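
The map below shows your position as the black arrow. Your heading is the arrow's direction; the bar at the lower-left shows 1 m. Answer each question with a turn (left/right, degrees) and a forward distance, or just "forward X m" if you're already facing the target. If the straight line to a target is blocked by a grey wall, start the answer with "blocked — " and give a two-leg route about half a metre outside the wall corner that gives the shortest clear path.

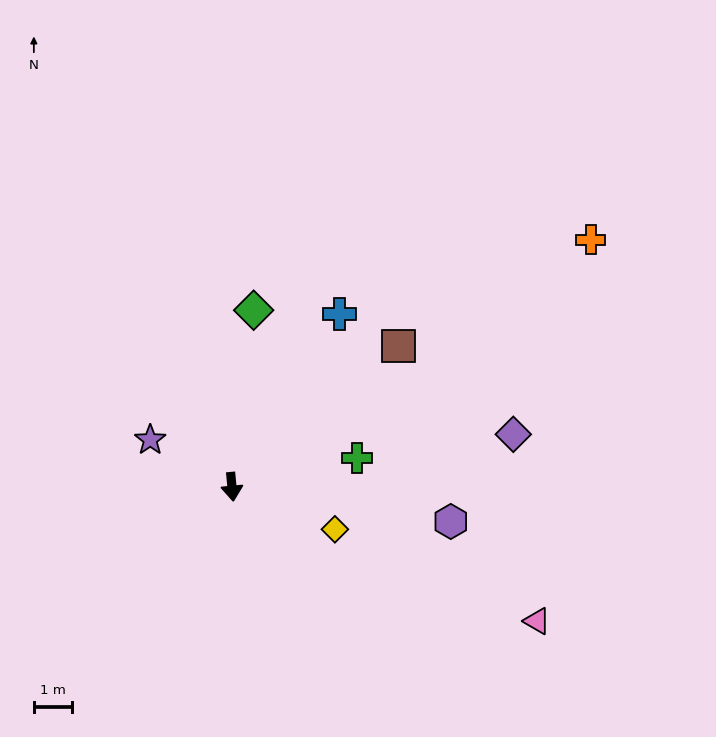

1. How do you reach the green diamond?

turn left 168°, forward 4.6 m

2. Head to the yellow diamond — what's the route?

turn left 62°, forward 2.9 m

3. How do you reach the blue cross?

turn left 143°, forward 5.3 m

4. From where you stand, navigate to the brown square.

turn left 125°, forward 5.6 m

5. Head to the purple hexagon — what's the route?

turn left 76°, forward 5.7 m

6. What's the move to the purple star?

turn right 125°, forward 2.4 m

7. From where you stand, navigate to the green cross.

turn left 98°, forward 3.3 m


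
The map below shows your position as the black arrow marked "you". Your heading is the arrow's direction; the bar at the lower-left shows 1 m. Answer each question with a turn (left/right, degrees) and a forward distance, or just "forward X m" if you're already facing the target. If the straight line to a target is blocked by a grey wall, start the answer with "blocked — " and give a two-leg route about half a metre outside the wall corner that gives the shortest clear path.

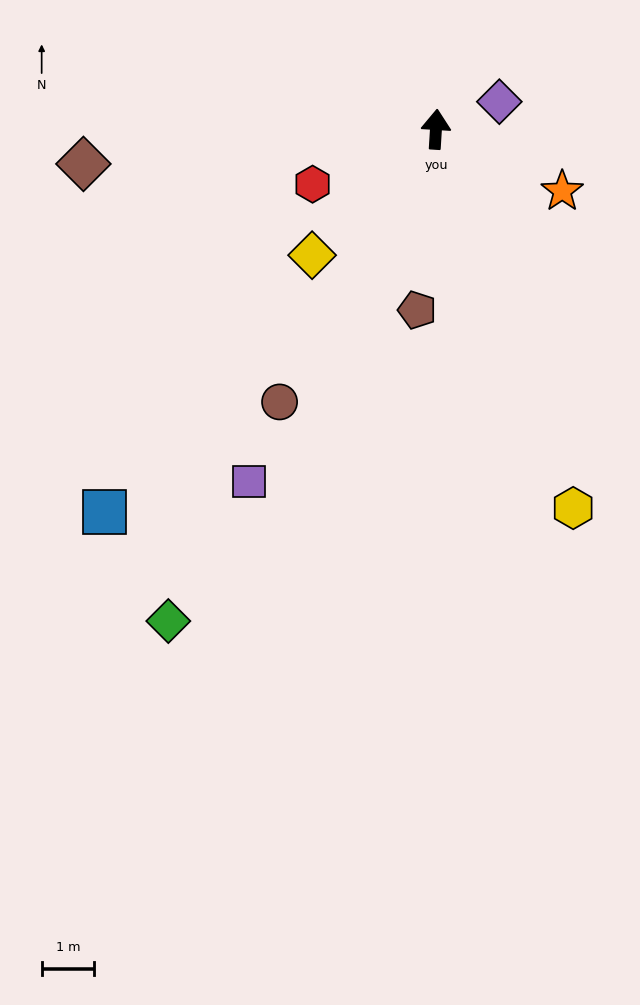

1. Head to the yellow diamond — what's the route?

turn left 139°, forward 3.4 m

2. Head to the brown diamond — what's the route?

turn left 99°, forward 6.7 m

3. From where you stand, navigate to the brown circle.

turn left 154°, forward 6.0 m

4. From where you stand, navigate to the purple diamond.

turn right 63°, forward 1.3 m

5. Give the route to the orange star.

turn right 113°, forward 2.7 m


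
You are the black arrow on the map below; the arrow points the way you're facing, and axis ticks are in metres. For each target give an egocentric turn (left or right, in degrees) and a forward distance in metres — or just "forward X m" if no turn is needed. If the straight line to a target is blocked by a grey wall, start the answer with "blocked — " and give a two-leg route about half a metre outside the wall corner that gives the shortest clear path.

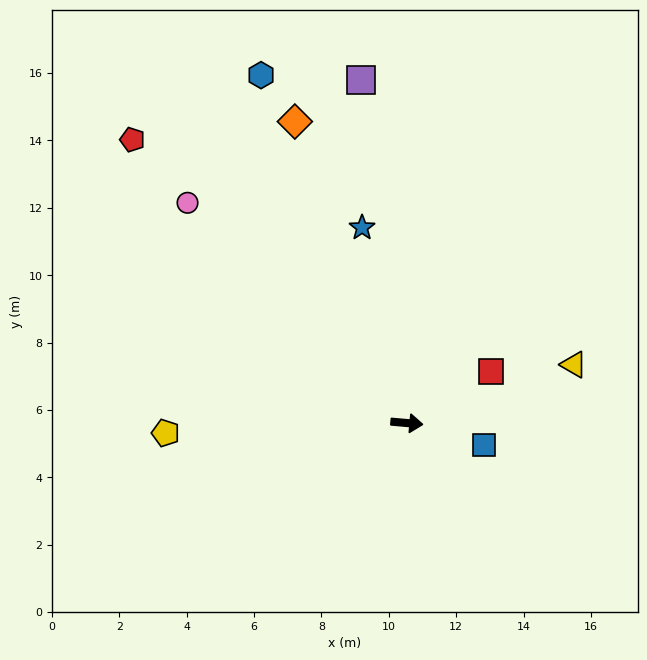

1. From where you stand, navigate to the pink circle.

turn left 140°, forward 9.2 m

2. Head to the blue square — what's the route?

turn right 11°, forward 2.4 m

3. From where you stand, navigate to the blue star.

turn left 108°, forward 6.0 m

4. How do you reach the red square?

turn left 37°, forward 2.9 m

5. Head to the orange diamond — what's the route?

turn left 115°, forward 9.5 m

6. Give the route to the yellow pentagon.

turn right 173°, forward 7.2 m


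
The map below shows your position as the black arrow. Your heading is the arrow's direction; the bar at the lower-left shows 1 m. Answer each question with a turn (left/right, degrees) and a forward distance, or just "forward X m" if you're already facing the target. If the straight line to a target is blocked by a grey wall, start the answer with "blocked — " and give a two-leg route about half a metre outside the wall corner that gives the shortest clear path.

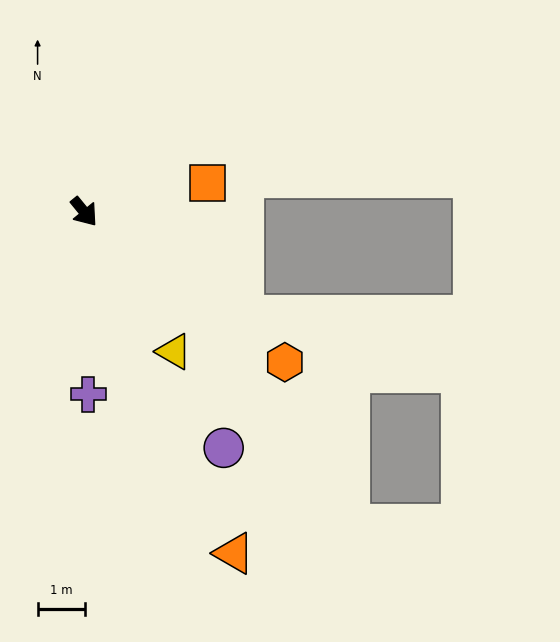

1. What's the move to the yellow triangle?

turn right 7°, forward 3.5 m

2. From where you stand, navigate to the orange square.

turn left 64°, forward 2.7 m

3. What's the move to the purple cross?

turn right 38°, forward 3.9 m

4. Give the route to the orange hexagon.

turn left 14°, forward 5.3 m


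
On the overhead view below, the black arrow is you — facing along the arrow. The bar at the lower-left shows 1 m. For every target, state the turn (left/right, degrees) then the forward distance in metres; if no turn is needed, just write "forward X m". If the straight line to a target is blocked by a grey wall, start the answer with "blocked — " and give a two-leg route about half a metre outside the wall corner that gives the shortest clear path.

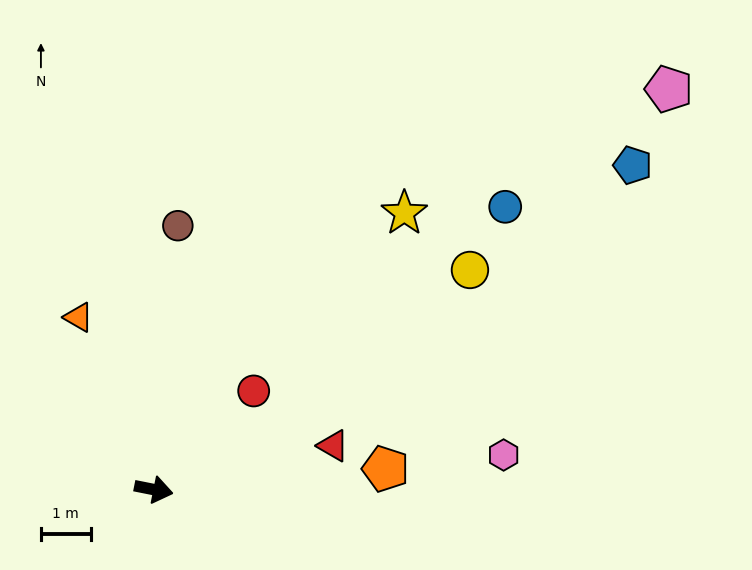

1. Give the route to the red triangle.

turn left 25°, forward 3.7 m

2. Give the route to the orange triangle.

turn left 125°, forward 3.8 m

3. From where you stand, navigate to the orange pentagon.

turn left 16°, forward 4.7 m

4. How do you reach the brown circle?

turn left 96°, forward 5.3 m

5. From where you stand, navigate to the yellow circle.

turn left 46°, forward 7.8 m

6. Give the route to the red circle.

turn left 56°, forward 2.8 m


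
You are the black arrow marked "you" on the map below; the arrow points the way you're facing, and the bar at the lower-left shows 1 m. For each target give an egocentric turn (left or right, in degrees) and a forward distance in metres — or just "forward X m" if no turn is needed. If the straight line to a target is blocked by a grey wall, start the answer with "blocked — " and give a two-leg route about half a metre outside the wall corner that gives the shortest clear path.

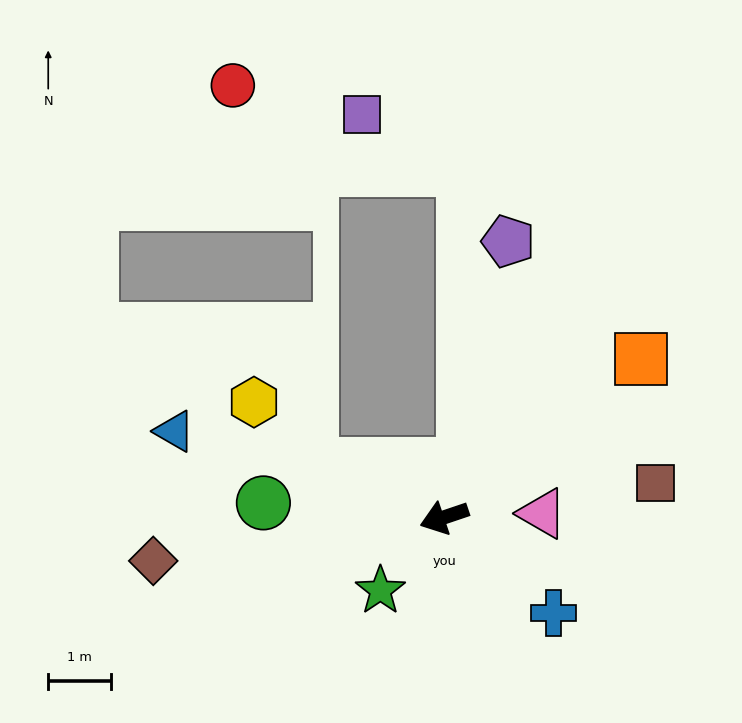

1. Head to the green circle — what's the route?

turn right 23°, forward 2.9 m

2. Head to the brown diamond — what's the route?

turn right 10°, forward 4.7 m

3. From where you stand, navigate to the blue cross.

turn left 120°, forward 2.3 m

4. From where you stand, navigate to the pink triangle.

turn left 164°, forward 1.6 m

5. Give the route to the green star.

turn left 30°, forward 1.5 m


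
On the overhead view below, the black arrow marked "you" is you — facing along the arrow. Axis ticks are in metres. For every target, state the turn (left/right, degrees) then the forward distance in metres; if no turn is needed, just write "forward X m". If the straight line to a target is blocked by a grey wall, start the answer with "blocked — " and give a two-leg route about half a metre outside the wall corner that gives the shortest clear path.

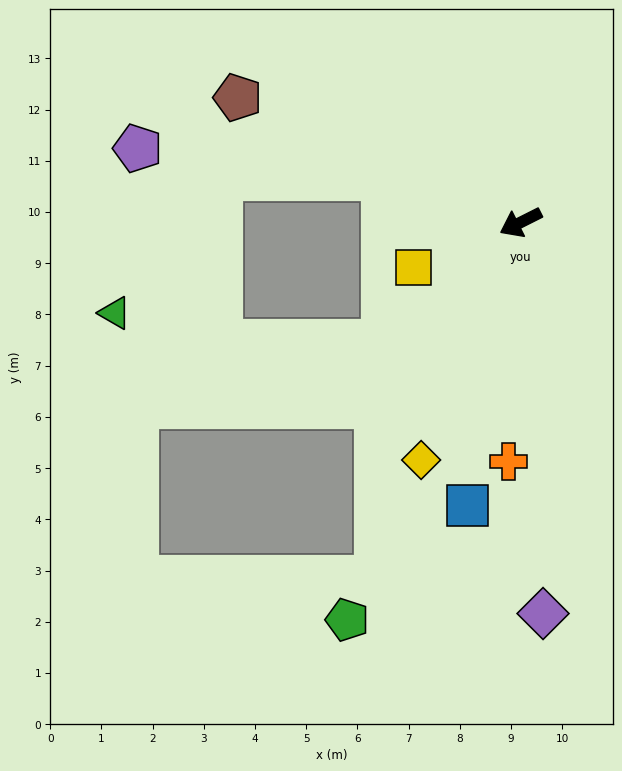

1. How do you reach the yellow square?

turn right 4°, forward 2.3 m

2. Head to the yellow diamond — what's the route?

turn left 41°, forward 5.0 m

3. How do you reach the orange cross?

turn left 60°, forward 4.7 m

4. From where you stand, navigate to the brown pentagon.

turn right 51°, forward 6.0 m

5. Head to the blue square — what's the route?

turn left 53°, forward 5.6 m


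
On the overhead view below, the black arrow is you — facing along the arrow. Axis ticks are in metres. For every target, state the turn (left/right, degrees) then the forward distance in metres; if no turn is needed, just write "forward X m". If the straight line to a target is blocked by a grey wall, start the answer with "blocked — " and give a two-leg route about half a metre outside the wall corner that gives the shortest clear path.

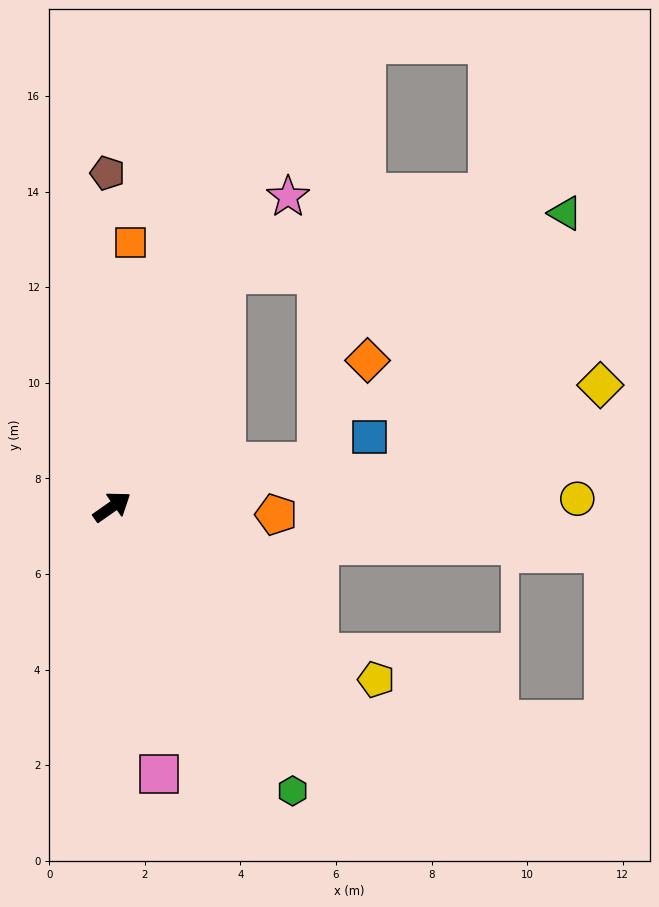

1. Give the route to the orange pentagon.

turn right 38°, forward 3.4 m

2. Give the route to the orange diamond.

blocked — turn right 23°, forward 4.4 m, then turn left 52°, forward 2.4 m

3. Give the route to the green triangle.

blocked — turn left 29°, forward 5.4 m, then turn right 54°, forward 7.2 m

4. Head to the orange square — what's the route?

turn left 51°, forward 5.5 m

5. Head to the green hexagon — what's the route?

turn right 93°, forward 7.0 m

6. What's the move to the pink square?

turn right 115°, forward 5.7 m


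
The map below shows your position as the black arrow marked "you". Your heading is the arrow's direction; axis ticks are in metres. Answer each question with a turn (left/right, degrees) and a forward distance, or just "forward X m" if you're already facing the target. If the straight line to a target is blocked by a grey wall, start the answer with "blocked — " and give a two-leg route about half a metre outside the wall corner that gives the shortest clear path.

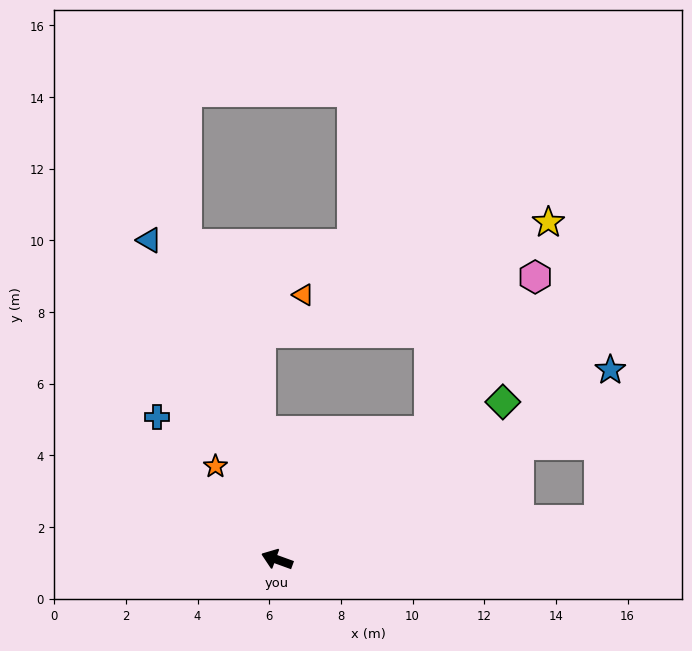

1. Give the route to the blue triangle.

turn right 48°, forward 9.6 m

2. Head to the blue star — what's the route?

turn right 130°, forward 10.7 m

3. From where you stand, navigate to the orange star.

turn right 37°, forward 3.1 m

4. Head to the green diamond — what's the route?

turn right 125°, forward 7.7 m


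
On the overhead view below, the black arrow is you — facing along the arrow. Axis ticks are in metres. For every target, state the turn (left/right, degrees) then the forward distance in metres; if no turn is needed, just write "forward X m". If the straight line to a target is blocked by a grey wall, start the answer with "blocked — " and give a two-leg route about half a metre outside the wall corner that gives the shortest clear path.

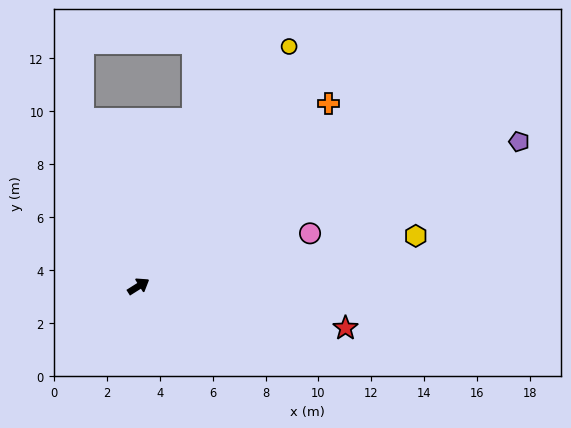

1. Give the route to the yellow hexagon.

turn right 22°, forward 10.7 m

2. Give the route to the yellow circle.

turn left 26°, forward 10.7 m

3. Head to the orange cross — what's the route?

turn left 12°, forward 9.9 m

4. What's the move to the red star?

turn right 44°, forward 8.0 m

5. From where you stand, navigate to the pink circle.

turn right 15°, forward 6.8 m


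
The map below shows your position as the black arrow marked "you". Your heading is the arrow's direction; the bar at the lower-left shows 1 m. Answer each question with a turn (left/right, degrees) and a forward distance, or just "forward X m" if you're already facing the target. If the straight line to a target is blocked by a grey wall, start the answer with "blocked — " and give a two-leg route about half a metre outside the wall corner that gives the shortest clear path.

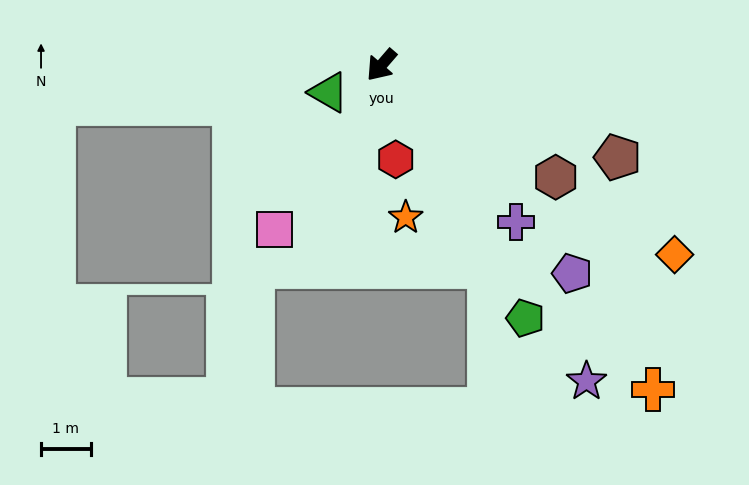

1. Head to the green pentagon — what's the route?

turn left 70°, forward 5.8 m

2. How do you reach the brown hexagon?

turn left 98°, forward 4.2 m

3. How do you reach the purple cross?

turn left 81°, forward 4.1 m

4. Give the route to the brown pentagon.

turn left 110°, forward 5.1 m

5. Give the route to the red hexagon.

turn left 49°, forward 1.9 m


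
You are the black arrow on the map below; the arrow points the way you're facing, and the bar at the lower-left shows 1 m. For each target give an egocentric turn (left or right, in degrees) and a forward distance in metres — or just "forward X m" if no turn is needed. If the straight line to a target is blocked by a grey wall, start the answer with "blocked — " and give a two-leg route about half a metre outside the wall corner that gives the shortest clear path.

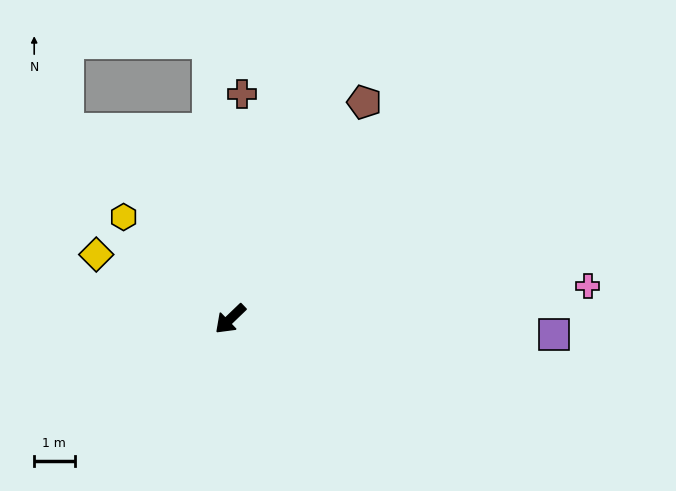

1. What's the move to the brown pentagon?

turn right 166°, forward 6.3 m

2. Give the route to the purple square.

turn left 133°, forward 8.0 m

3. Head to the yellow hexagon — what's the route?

turn right 88°, forward 3.6 m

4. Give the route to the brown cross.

turn right 137°, forward 5.6 m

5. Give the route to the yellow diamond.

turn right 70°, forward 3.7 m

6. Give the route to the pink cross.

turn left 141°, forward 8.9 m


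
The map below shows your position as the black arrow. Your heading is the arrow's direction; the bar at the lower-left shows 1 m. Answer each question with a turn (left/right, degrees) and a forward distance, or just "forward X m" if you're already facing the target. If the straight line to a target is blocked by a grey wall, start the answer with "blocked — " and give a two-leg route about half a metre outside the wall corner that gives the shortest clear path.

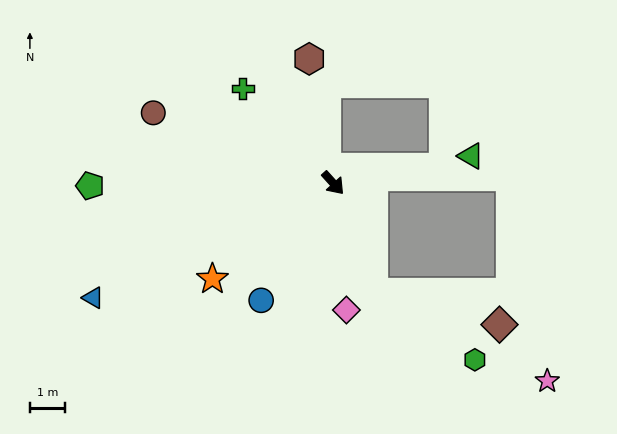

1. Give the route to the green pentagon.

turn right 131°, forward 6.9 m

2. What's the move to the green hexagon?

blocked — turn right 22°, forward 3.3 m, then turn left 36°, forward 3.5 m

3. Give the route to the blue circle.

turn right 74°, forward 3.9 m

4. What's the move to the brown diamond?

blocked — turn right 22°, forward 3.3 m, then turn left 56°, forward 3.7 m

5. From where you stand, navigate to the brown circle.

turn right 153°, forward 5.5 m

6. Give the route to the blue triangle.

turn right 107°, forward 7.6 m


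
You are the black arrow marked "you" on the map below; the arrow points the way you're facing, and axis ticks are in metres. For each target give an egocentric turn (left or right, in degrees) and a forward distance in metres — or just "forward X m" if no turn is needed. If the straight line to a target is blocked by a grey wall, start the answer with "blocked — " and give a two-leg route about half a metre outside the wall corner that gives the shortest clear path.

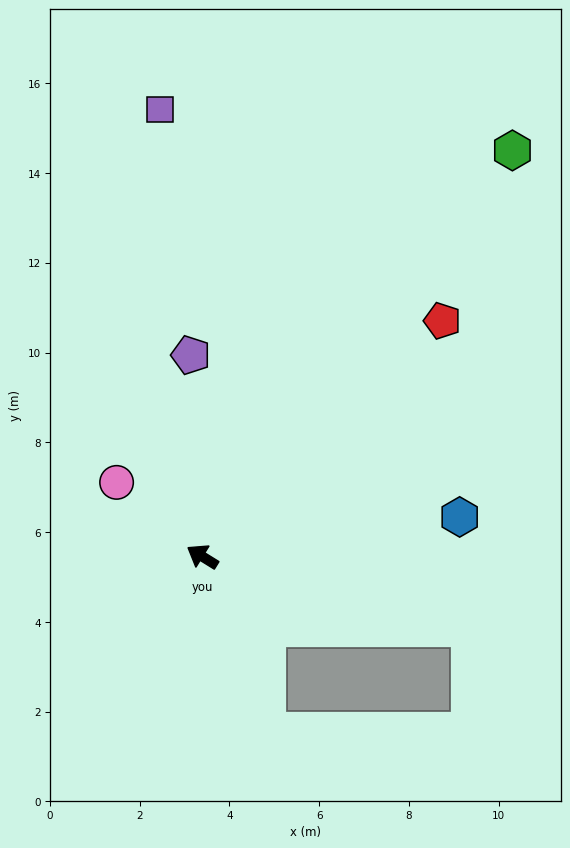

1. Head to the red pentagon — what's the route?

turn right 104°, forward 7.5 m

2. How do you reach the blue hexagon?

turn right 139°, forward 5.8 m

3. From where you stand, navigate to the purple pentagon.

turn right 55°, forward 4.5 m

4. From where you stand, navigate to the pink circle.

turn right 9°, forward 2.5 m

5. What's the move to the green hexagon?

turn right 96°, forward 11.4 m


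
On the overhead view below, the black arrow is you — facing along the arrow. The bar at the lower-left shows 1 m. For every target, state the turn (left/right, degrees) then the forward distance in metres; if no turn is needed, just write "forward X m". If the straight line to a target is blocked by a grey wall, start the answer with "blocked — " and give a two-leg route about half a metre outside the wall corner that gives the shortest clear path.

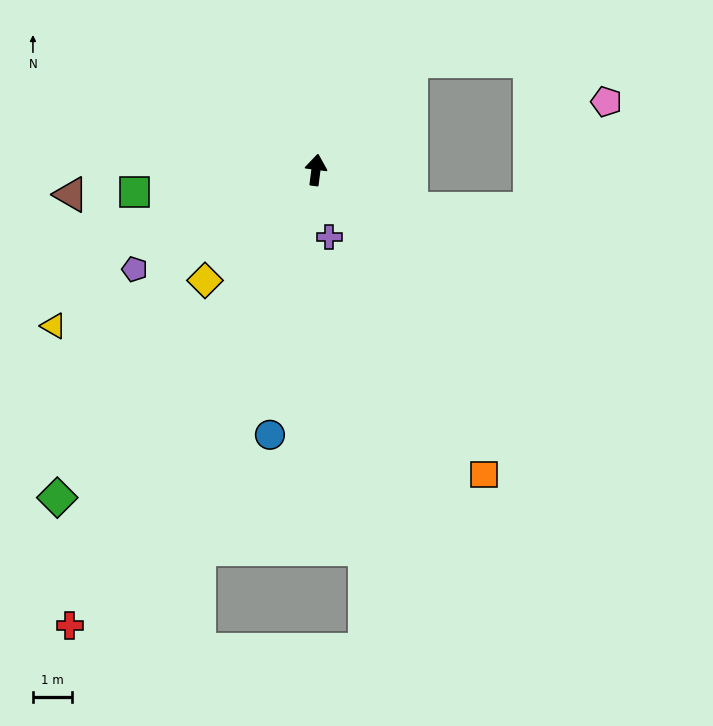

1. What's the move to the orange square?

turn right 144°, forward 8.9 m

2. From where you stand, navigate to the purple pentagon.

turn left 126°, forward 5.3 m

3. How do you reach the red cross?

turn left 159°, forward 13.2 m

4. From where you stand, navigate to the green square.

turn left 104°, forward 4.7 m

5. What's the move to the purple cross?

turn right 161°, forward 1.7 m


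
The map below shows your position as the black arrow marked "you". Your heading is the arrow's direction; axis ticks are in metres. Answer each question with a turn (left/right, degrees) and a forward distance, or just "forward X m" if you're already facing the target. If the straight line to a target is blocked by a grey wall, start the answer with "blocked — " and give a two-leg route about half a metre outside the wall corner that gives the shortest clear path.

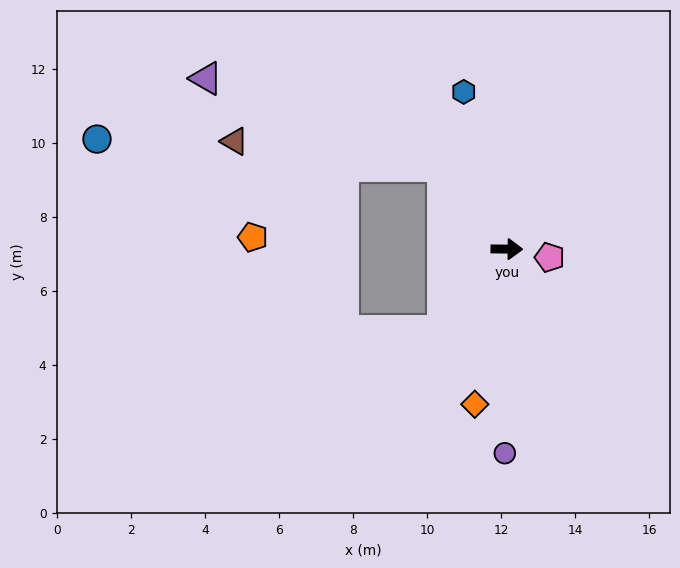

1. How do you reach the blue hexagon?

turn left 106°, forward 4.4 m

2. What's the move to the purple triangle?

blocked — turn left 128°, forward 2.8 m, then turn left 32°, forward 6.8 m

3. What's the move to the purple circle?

turn right 90°, forward 5.5 m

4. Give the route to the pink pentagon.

turn right 10°, forward 1.2 m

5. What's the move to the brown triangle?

blocked — turn left 128°, forward 2.8 m, then turn left 46°, forward 5.7 m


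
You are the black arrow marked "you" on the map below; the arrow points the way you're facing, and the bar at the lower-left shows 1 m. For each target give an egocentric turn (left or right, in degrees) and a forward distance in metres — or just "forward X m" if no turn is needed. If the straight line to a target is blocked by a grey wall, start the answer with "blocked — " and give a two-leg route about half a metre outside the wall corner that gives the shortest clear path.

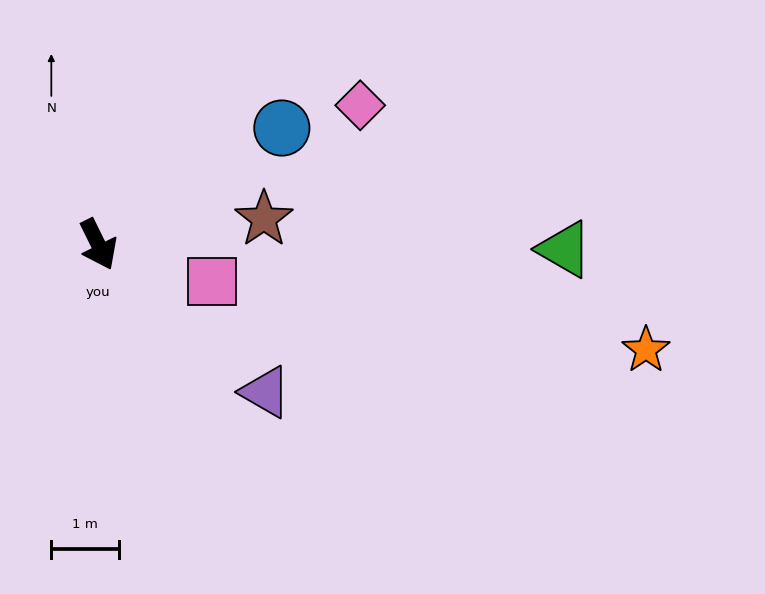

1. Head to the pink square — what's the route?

turn left 46°, forward 1.8 m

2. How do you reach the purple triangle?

turn left 22°, forward 3.3 m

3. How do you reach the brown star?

turn left 73°, forward 2.5 m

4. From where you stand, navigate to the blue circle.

turn left 96°, forward 3.2 m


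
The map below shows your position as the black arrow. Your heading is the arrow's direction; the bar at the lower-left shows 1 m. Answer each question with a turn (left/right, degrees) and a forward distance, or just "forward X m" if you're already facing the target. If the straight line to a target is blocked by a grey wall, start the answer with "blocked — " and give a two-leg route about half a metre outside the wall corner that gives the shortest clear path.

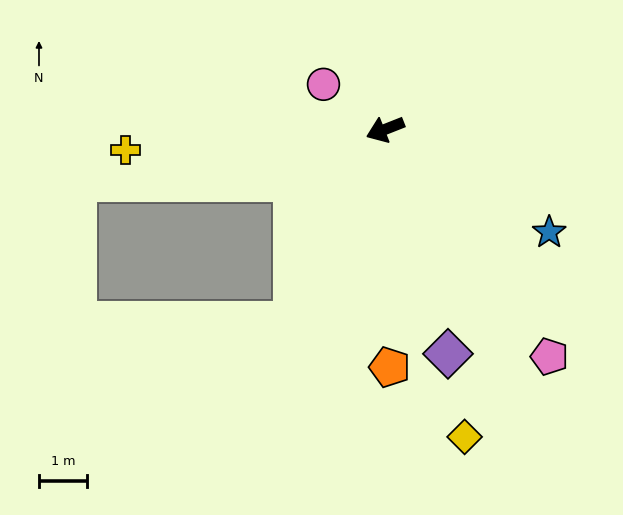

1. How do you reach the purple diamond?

turn left 84°, forward 4.9 m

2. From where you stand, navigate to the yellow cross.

turn right 17°, forward 5.4 m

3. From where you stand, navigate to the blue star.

turn left 126°, forward 4.0 m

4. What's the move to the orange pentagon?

turn left 70°, forward 5.0 m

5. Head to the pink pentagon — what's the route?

turn left 104°, forward 5.9 m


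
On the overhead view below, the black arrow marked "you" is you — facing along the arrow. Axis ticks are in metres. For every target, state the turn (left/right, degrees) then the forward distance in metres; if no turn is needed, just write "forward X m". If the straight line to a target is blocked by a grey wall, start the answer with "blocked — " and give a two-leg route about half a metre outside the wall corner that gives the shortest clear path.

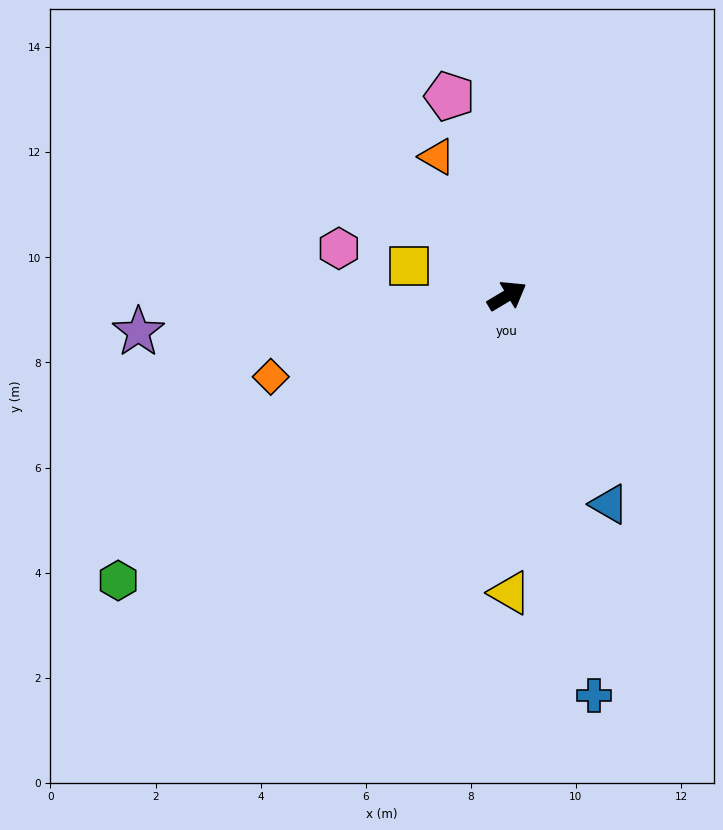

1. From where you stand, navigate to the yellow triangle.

turn right 120°, forward 5.7 m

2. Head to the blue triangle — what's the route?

turn right 95°, forward 4.4 m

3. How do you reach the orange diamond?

turn left 168°, forward 4.8 m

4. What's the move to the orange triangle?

turn left 86°, forward 3.0 m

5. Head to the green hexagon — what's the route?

turn right 175°, forward 9.2 m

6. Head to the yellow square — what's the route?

turn left 132°, forward 2.0 m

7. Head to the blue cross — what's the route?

turn right 109°, forward 7.8 m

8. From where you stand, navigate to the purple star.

turn left 155°, forward 7.0 m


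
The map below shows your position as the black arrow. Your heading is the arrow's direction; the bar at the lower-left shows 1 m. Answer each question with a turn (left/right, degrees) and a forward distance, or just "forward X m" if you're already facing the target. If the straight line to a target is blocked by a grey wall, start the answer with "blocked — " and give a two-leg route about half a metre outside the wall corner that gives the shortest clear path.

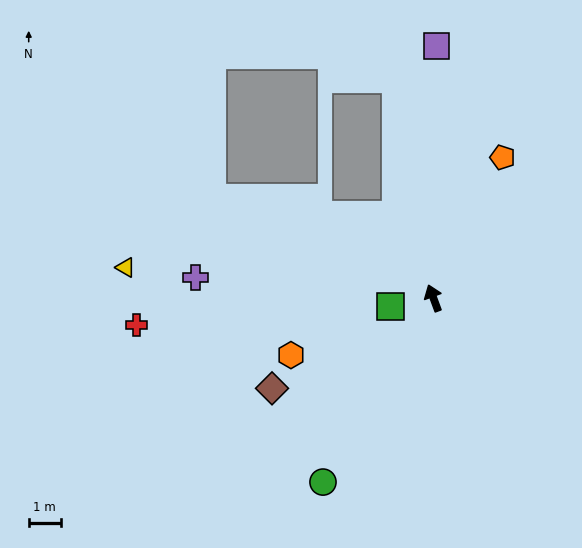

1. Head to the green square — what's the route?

turn left 81°, forward 1.4 m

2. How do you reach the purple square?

turn right 21°, forward 7.8 m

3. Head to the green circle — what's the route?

turn left 129°, forward 6.7 m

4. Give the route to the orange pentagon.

turn right 47°, forward 4.9 m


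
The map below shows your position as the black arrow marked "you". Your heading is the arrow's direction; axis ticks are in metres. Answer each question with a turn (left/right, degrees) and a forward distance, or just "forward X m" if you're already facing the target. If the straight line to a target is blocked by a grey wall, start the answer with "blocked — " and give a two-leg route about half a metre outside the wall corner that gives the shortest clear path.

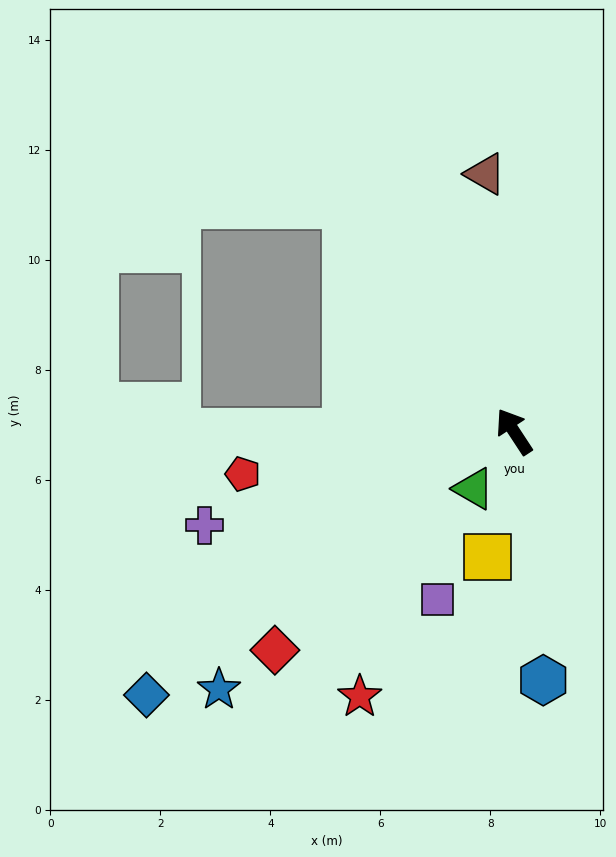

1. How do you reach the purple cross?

turn left 74°, forward 5.9 m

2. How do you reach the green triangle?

turn left 111°, forward 1.3 m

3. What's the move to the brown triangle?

turn right 27°, forward 4.7 m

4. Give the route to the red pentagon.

turn left 66°, forward 5.0 m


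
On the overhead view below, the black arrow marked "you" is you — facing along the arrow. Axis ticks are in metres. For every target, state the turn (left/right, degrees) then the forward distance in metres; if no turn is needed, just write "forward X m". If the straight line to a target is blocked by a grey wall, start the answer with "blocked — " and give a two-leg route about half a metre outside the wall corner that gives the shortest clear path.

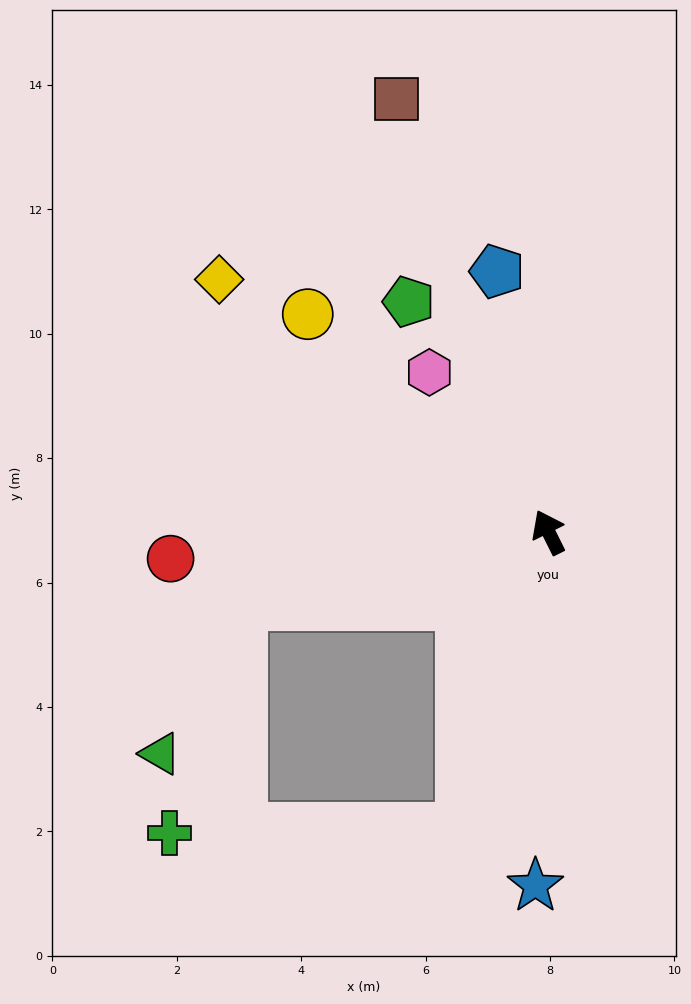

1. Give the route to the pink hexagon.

turn left 10°, forward 3.2 m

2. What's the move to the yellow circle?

turn left 21°, forward 5.2 m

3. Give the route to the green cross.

blocked — turn left 137°, forward 5.0 m, then turn right 73°, forward 4.7 m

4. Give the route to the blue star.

turn left 151°, forward 5.7 m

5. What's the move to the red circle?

turn left 68°, forward 6.1 m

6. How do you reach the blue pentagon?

turn right 15°, forward 4.3 m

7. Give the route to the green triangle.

blocked — turn left 77°, forward 5.1 m, then turn left 48°, forward 2.7 m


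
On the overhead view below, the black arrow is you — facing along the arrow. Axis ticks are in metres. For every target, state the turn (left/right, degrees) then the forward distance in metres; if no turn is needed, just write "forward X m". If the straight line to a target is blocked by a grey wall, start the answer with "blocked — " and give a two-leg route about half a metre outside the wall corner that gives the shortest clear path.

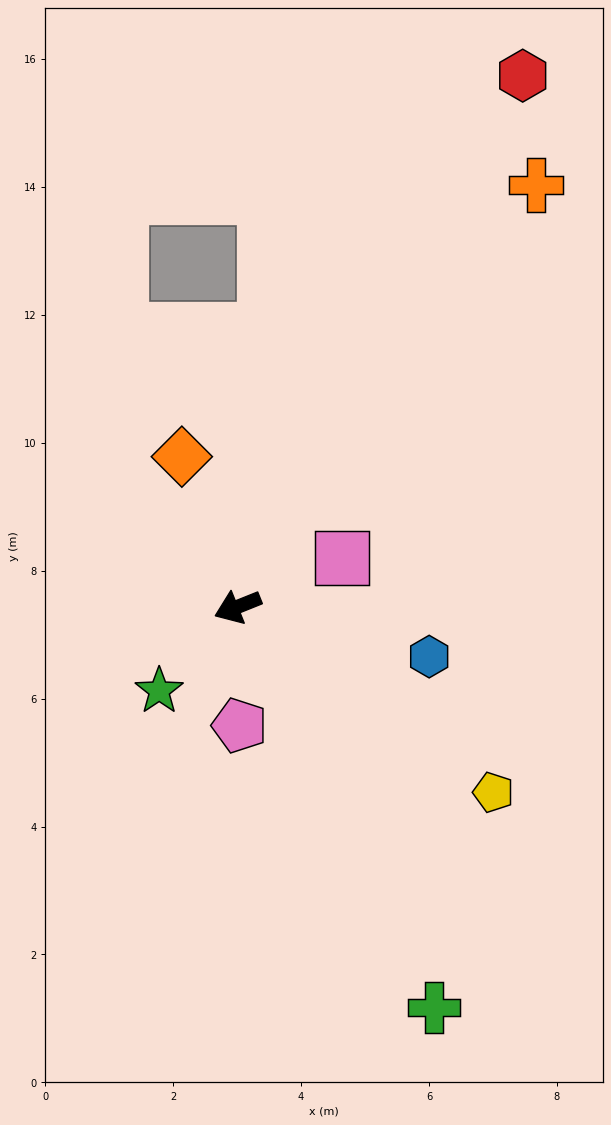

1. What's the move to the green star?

turn left 25°, forward 1.8 m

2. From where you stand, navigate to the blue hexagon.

turn left 144°, forward 3.1 m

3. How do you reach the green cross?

turn left 94°, forward 7.0 m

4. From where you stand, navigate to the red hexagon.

turn right 140°, forward 9.4 m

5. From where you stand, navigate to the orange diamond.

turn right 91°, forward 2.5 m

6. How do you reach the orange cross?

turn right 147°, forward 8.1 m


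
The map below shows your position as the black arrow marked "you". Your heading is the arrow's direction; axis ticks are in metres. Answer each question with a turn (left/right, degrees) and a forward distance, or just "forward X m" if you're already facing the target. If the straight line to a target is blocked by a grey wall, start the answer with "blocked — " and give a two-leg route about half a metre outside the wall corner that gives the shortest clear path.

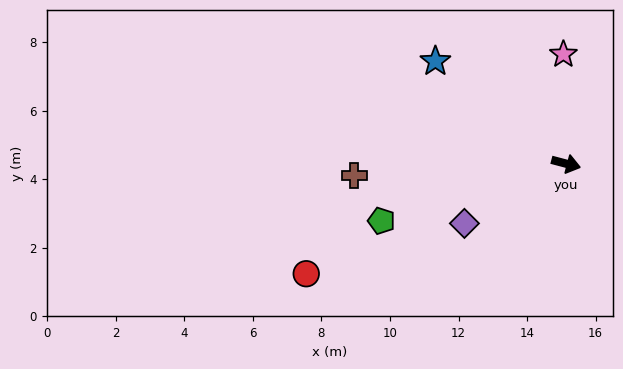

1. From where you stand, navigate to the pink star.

turn left 106°, forward 3.2 m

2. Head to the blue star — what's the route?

turn left 157°, forward 4.8 m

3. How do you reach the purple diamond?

turn right 135°, forward 3.4 m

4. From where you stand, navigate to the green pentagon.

turn right 148°, forward 5.6 m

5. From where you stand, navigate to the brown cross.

turn right 162°, forward 6.2 m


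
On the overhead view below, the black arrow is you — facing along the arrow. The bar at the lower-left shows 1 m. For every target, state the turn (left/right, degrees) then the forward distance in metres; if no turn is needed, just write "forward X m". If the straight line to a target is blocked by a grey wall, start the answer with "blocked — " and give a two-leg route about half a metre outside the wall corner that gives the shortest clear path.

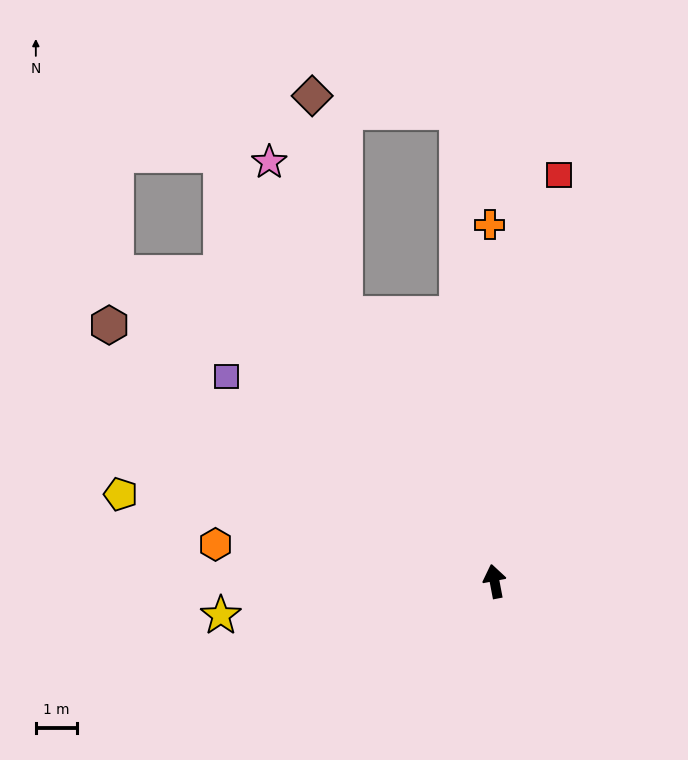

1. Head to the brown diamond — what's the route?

blocked — turn left 18°, forward 7.4 m, then turn right 20°, forward 5.3 m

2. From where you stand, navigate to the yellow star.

turn left 86°, forward 6.7 m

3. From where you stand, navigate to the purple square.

turn left 42°, forward 8.2 m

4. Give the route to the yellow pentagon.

turn left 66°, forward 9.3 m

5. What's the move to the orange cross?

turn right 10°, forward 8.6 m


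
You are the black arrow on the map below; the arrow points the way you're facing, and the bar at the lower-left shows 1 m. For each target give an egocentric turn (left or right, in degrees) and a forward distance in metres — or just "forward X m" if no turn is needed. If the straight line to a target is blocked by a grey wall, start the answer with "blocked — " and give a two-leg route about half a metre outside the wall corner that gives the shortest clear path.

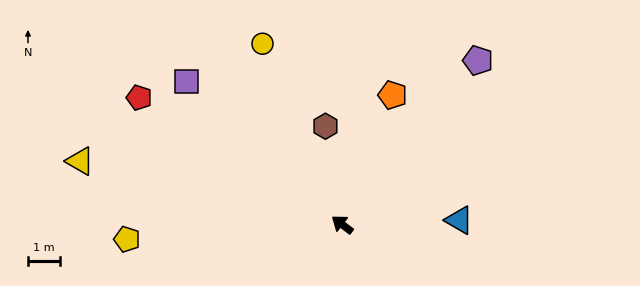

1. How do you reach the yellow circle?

turn right 29°, forward 6.3 m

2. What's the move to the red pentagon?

turn left 5°, forward 7.6 m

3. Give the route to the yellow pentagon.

turn left 41°, forward 6.8 m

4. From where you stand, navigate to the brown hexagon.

turn right 43°, forward 3.2 m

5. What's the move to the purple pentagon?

turn right 92°, forward 6.7 m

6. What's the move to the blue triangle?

turn right 140°, forward 3.7 m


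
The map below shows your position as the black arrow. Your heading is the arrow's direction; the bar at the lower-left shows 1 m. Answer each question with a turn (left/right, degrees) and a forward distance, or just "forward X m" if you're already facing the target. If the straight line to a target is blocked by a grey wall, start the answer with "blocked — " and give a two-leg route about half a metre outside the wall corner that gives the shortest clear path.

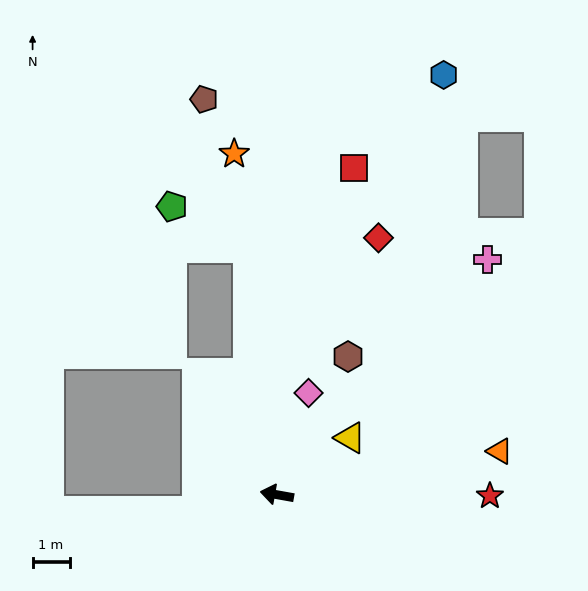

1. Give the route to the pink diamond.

turn right 97°, forward 2.9 m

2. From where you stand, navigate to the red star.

turn right 170°, forward 5.8 m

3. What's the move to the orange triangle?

turn right 159°, forward 6.1 m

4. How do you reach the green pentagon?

blocked — turn right 73°, forward 6.7 m, then turn left 55°, forward 2.4 m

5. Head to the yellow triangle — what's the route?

turn right 132°, forward 2.5 m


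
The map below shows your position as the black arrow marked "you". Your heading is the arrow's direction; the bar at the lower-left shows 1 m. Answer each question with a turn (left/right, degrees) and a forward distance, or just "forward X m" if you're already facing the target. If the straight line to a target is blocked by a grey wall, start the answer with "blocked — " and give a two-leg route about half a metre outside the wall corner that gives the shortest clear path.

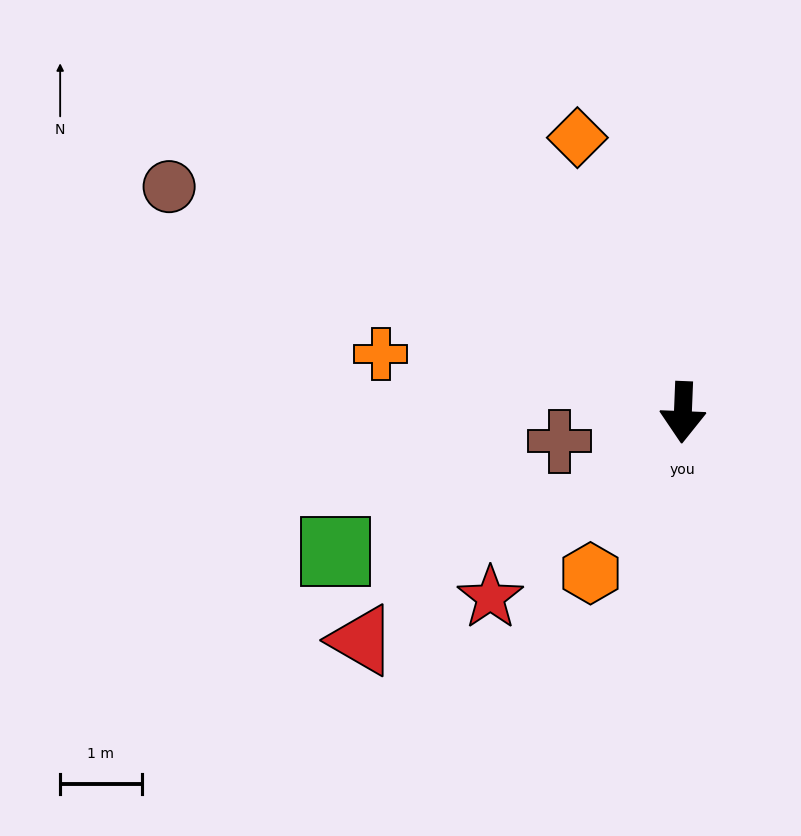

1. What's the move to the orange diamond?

turn right 157°, forward 3.6 m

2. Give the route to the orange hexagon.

turn right 28°, forward 2.3 m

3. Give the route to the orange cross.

turn right 99°, forward 3.8 m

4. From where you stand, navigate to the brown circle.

turn right 111°, forward 6.9 m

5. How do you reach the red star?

turn right 44°, forward 3.3 m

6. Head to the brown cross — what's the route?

turn right 75°, forward 1.6 m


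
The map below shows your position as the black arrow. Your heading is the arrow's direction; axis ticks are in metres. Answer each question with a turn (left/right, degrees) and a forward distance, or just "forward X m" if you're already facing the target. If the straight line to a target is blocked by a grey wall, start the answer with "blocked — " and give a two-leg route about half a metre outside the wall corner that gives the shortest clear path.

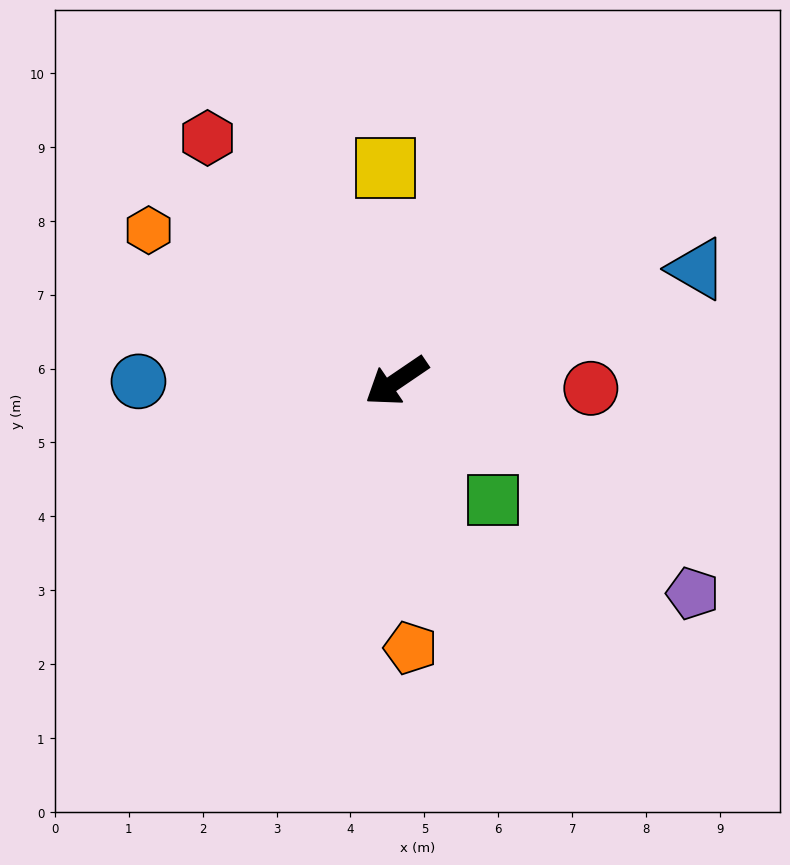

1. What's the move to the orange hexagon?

turn right 66°, forward 3.9 m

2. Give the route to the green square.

turn left 95°, forward 2.1 m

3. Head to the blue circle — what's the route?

turn right 34°, forward 3.5 m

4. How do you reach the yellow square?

turn right 121°, forward 2.9 m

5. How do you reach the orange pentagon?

turn left 59°, forward 3.6 m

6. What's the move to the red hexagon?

turn right 86°, forward 4.2 m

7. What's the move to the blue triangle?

turn left 166°, forward 4.3 m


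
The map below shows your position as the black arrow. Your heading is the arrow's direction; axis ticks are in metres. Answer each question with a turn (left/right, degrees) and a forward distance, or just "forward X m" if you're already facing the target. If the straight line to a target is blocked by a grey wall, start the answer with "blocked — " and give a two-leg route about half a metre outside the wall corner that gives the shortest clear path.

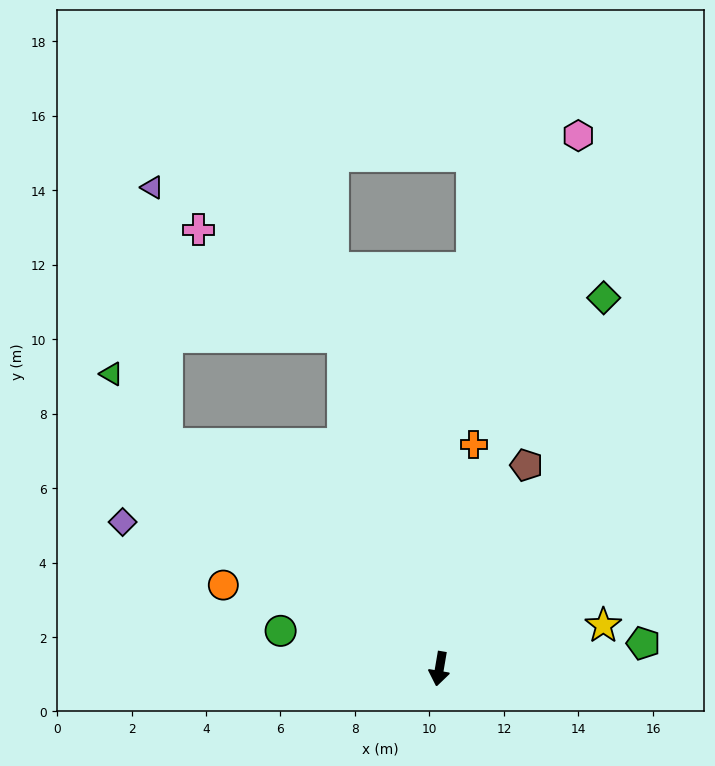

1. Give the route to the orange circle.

turn right 102°, forward 6.2 m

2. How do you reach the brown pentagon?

turn left 167°, forward 5.9 m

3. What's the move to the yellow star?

turn left 114°, forward 4.6 m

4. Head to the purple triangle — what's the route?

blocked — turn right 120°, forward 9.5 m, then turn right 47°, forward 6.9 m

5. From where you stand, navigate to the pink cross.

blocked — turn right 154°, forward 9.3 m, then turn left 37°, forward 4.8 m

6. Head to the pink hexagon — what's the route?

turn left 175°, forward 14.8 m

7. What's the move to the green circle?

turn right 94°, forward 4.4 m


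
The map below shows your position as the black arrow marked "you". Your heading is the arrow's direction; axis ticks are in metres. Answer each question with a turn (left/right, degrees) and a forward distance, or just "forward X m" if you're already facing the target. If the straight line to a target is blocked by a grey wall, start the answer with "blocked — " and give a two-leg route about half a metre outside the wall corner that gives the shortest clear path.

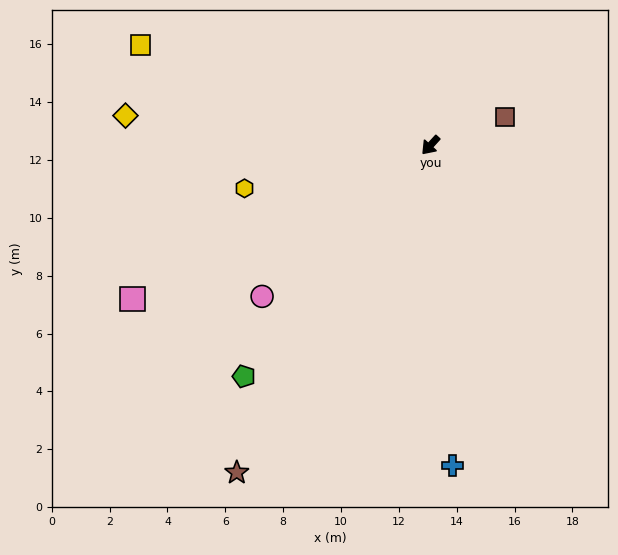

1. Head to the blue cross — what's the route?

turn left 46°, forward 11.1 m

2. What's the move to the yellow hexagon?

turn right 35°, forward 6.6 m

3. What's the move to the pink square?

turn right 20°, forward 11.6 m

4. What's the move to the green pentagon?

turn left 3°, forward 10.3 m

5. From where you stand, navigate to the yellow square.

turn right 67°, forward 10.6 m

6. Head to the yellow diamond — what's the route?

turn right 53°, forward 10.6 m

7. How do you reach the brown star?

turn left 12°, forward 13.1 m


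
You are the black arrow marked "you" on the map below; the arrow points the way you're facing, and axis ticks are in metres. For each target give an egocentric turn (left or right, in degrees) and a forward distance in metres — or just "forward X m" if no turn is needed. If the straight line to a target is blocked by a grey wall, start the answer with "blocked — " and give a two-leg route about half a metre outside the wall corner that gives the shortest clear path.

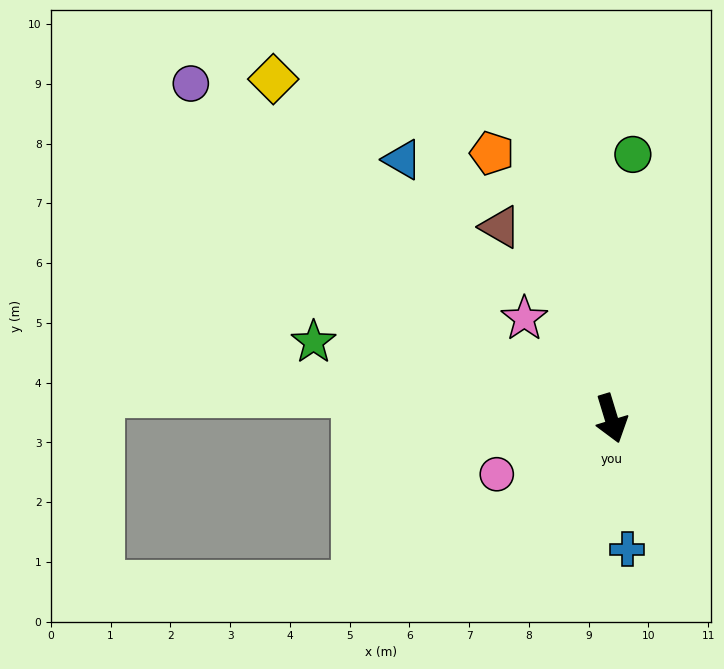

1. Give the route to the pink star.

turn right 156°, forward 2.2 m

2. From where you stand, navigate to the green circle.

turn left 158°, forward 4.4 m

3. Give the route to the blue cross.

turn right 10°, forward 2.2 m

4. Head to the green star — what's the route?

turn right 121°, forward 5.1 m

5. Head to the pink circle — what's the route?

turn right 81°, forward 2.1 m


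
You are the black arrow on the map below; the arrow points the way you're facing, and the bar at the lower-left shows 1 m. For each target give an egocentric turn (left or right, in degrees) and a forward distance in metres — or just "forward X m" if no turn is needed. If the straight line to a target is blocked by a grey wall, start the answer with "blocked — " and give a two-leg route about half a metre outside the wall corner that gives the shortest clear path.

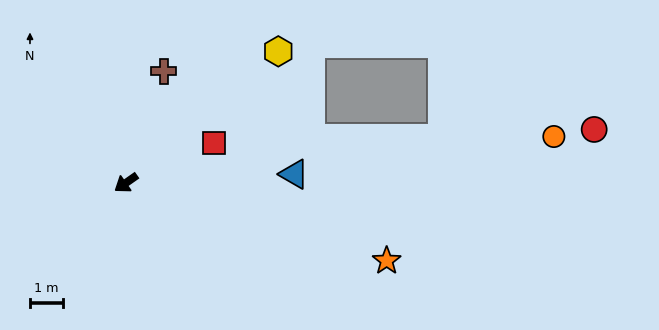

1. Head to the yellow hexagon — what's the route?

turn right 174°, forward 6.1 m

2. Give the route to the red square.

turn left 169°, forward 2.9 m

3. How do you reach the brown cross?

turn right 144°, forward 3.6 m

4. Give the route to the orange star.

turn left 128°, forward 8.3 m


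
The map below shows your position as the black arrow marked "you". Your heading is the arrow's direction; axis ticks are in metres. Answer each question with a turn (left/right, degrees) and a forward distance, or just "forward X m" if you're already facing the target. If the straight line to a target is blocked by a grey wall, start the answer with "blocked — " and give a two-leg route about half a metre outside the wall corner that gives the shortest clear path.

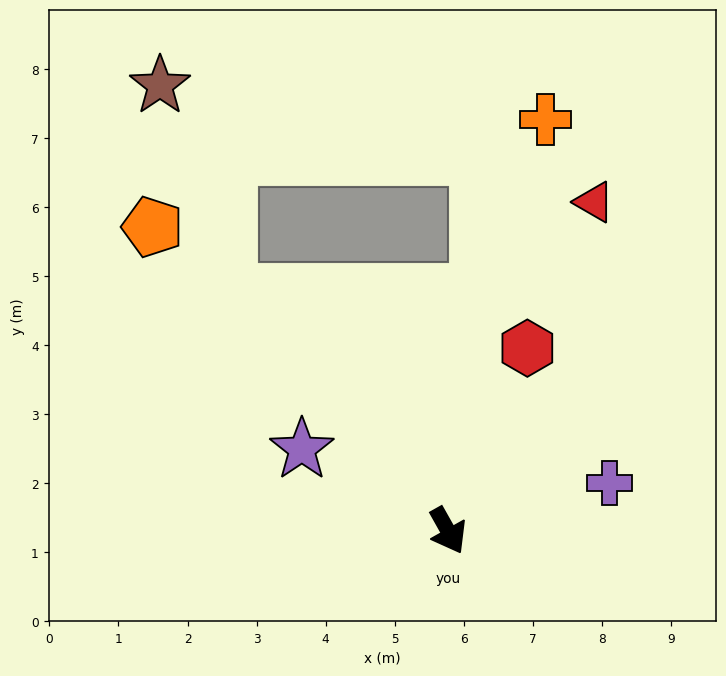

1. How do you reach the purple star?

turn right 148°, forward 2.4 m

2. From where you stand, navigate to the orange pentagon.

turn right 165°, forward 6.1 m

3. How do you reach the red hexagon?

turn left 127°, forward 2.9 m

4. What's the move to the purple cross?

turn left 77°, forward 2.4 m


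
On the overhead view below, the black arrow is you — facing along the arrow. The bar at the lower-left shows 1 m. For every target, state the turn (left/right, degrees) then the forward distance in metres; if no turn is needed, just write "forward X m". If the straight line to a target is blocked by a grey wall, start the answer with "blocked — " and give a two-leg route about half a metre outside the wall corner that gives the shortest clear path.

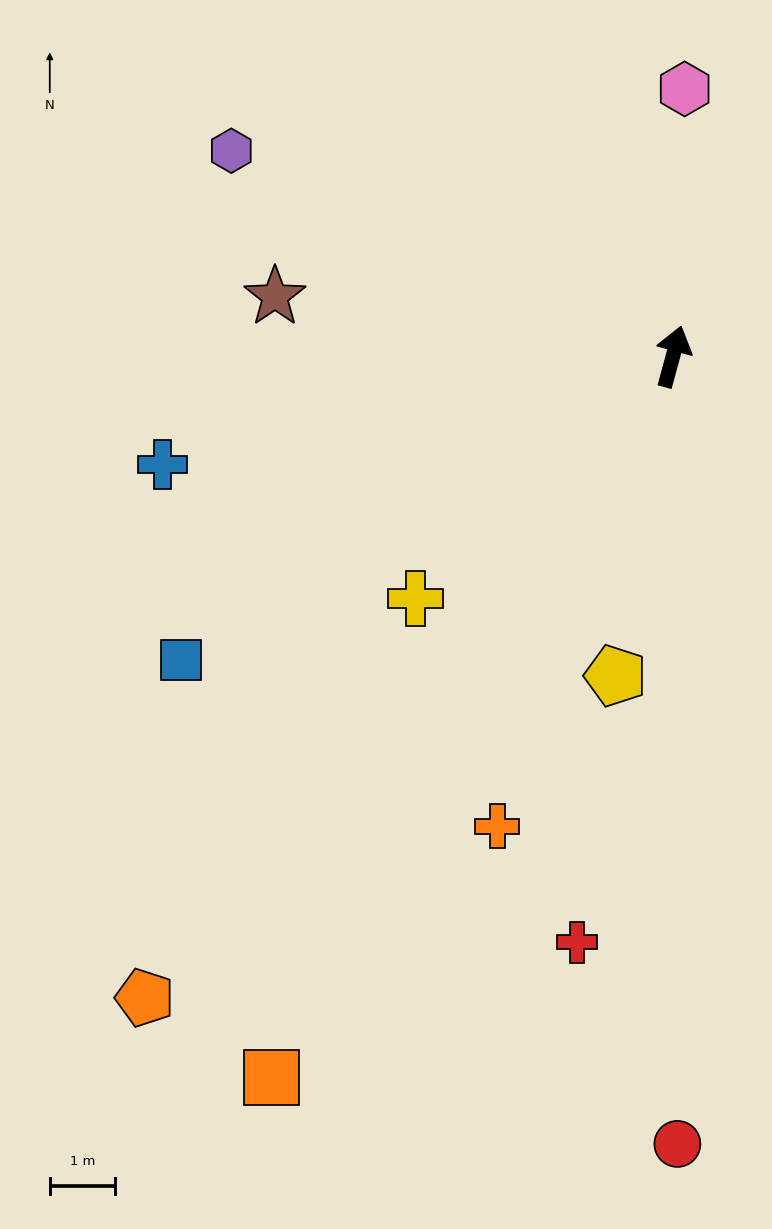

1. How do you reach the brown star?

turn left 97°, forward 6.2 m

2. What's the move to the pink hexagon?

turn left 13°, forward 4.1 m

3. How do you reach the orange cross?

turn left 175°, forward 7.7 m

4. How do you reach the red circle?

turn right 165°, forward 12.0 m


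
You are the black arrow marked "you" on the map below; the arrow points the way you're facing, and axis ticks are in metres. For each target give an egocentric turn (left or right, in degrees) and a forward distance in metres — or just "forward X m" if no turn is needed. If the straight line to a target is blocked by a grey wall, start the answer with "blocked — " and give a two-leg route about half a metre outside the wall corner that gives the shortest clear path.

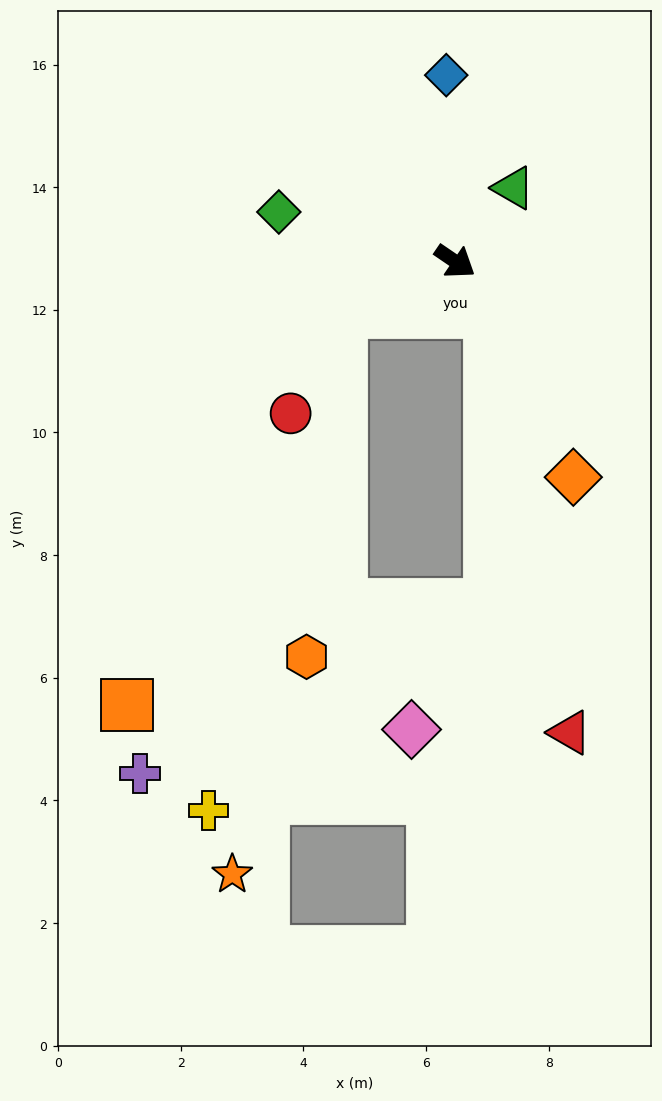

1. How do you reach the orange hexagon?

blocked — turn right 121°, forward 2.0 m, then turn left 59°, forward 5.6 m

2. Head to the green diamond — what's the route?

turn right 161°, forward 3.0 m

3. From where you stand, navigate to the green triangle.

turn left 86°, forward 1.5 m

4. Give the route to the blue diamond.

turn left 127°, forward 3.0 m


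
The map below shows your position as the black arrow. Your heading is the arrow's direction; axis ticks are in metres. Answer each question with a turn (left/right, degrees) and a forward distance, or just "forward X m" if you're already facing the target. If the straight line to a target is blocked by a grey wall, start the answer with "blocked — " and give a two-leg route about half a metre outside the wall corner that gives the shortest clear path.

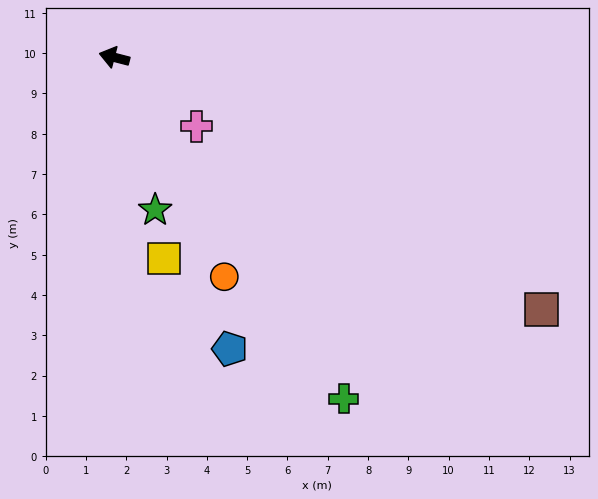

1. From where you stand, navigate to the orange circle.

turn left 131°, forward 6.1 m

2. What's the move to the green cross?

turn left 138°, forward 10.2 m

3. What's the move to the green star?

turn left 119°, forward 3.9 m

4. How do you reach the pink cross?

turn left 155°, forward 2.7 m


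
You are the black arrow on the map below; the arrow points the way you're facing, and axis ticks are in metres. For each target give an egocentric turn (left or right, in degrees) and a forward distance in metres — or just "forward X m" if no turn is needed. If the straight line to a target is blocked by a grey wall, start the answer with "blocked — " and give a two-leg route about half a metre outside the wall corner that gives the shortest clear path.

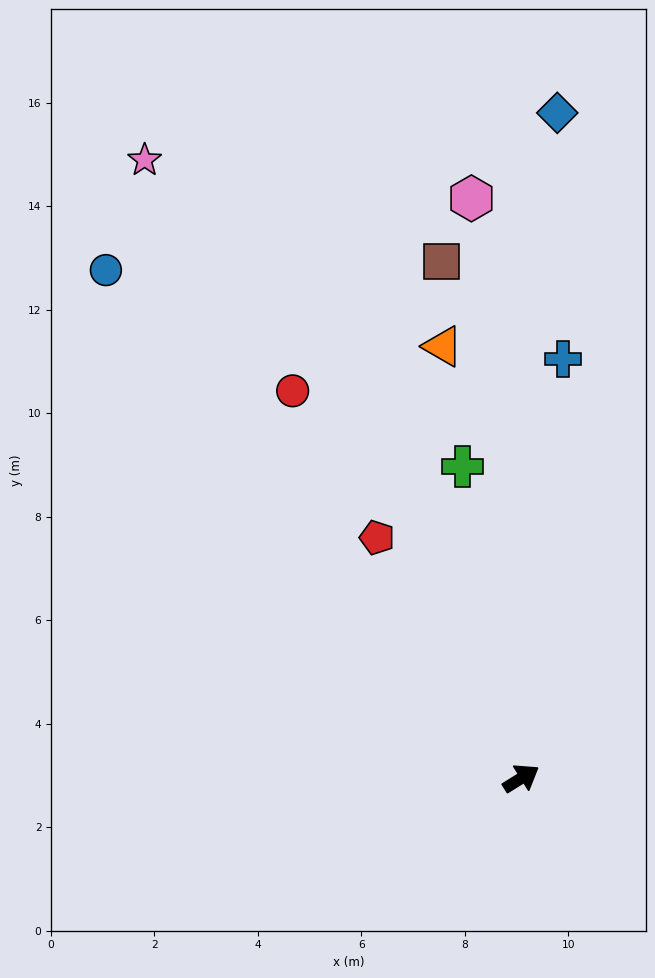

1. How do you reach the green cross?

turn left 69°, forward 6.1 m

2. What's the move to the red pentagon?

turn left 89°, forward 5.4 m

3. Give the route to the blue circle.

turn left 97°, forward 12.7 m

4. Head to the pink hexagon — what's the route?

turn left 63°, forward 11.2 m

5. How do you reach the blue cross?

turn left 52°, forward 8.1 m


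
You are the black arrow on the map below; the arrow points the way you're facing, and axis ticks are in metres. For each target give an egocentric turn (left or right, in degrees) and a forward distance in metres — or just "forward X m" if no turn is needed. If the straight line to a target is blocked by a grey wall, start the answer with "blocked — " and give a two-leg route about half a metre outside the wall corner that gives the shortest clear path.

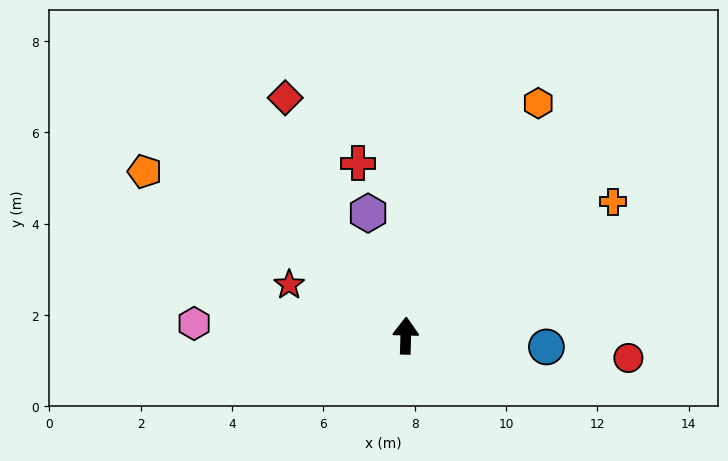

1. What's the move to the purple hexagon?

turn left 19°, forward 2.8 m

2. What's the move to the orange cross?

turn right 56°, forward 5.4 m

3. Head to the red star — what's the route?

turn left 68°, forward 2.8 m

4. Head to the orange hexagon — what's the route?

turn right 28°, forward 5.9 m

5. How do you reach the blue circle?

turn right 93°, forward 3.1 m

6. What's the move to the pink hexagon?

turn left 88°, forward 4.6 m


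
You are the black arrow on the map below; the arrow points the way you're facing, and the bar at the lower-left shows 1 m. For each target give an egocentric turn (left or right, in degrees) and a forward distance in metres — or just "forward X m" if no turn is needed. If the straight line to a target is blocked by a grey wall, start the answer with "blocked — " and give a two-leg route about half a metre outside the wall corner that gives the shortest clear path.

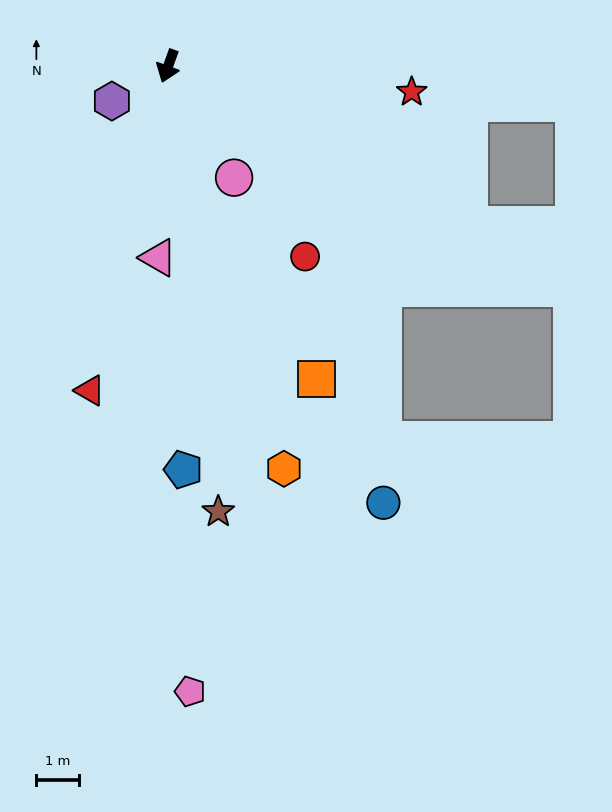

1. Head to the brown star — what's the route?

turn left 26°, forward 10.4 m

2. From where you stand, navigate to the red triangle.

turn left 6°, forward 7.7 m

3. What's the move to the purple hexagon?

turn right 38°, forward 1.5 m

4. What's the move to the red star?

turn left 104°, forward 5.7 m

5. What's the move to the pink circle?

turn left 51°, forward 3.0 m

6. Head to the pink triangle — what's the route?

turn left 17°, forward 4.4 m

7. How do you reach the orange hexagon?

turn left 36°, forward 9.7 m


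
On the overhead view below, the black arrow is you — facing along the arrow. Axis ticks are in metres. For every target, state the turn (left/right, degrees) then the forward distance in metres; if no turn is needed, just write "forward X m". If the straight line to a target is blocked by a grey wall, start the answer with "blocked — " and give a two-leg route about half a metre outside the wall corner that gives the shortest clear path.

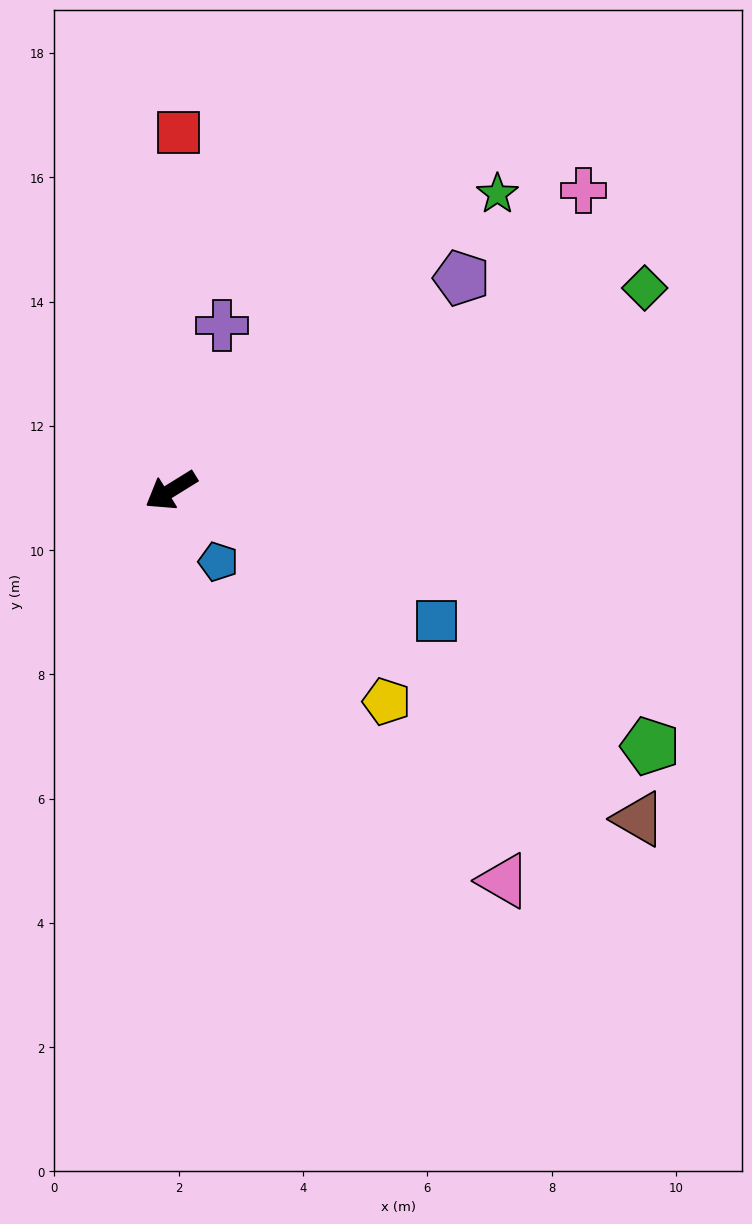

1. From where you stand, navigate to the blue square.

turn left 122°, forward 4.8 m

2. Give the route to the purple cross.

turn right 139°, forward 2.8 m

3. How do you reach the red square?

turn right 123°, forward 5.8 m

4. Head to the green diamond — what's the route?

turn left 171°, forward 8.3 m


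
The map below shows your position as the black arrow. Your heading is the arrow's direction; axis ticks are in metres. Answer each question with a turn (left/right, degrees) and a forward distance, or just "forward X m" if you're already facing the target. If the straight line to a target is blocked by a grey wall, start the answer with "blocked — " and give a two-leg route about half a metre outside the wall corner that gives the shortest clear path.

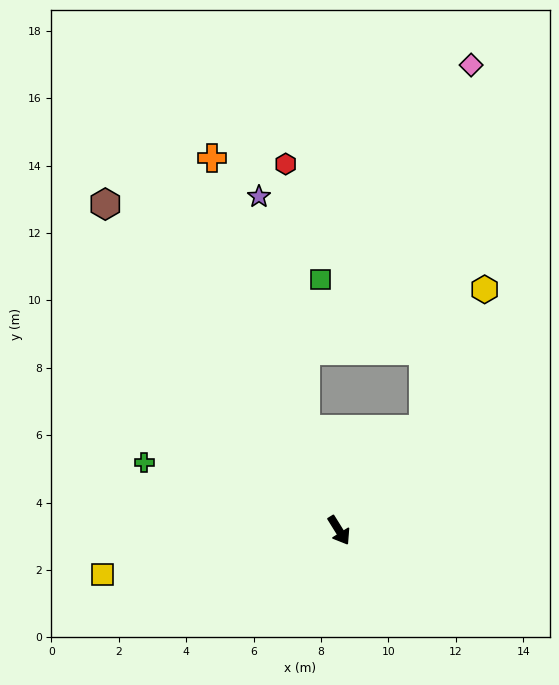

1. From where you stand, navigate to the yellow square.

turn right 111°, forward 7.1 m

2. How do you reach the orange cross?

turn left 167°, forward 11.7 m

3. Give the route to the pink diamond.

blocked — turn left 108°, forward 3.9 m, then turn left 33°, forward 10.9 m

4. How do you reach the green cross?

turn right 141°, forward 6.1 m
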